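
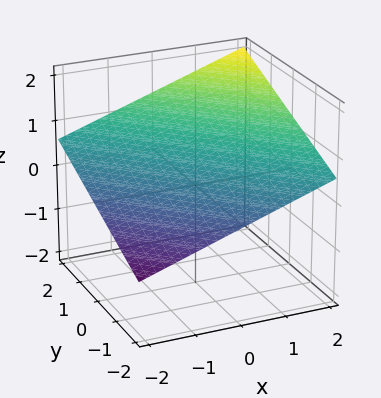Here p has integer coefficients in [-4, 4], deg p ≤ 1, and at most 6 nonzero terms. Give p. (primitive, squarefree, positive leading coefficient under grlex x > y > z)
x + y - 3*z + 2

(a) The degree is 1 — every cross-section is a straight line — this is a plane.
(b) Checking where it meets the axes: it meets the y-axis at y = -2 (among the integer gridlines); it crosses the x-axis at the gridline x = -2.
(c) These observations pin down the coefficients.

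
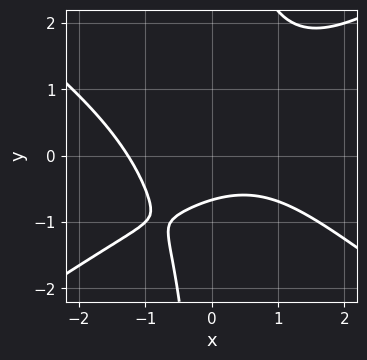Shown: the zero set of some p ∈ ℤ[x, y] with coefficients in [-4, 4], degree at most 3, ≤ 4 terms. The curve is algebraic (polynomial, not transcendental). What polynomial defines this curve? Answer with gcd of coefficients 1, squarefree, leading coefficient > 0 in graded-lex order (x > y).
x^3 - 2*x*y^2 + 3*y + 2

First, degree: the shape is more complex than any degree-2 curve, so deg p = 3.
Finally, solving for integer coefficients yields p as stated.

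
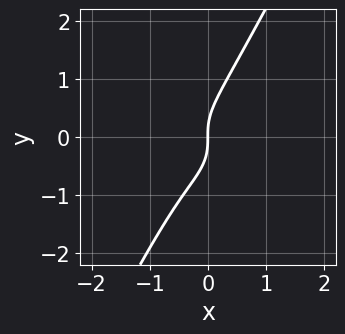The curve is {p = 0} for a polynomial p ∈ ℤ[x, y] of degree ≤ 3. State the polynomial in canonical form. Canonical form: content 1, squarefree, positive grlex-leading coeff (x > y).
1. Degree: no degree-2 curve has this shape, so deg p = 3.
2. Observable constraints: one x-axis crossing is at x = 0; it crosses the y-axis at the gridline y = 0.
3. Together with the visible shape, these determine p as stated.

3*x^3 + 3*x*y^2 - 2*y^3 + 2*x^2 + 2*x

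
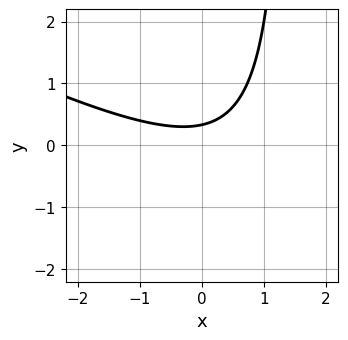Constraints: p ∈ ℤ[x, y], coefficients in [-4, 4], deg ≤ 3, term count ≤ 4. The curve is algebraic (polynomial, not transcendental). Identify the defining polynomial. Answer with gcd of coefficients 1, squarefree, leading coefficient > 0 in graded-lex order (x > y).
1. Degree: the shape is more complex than any degree-1 curve, so deg p = 2.
2. From the visible intercepts: it misses every integer gridline on the x-axis.
3. Assembling these constraints gives the stated polynomial.

x^2 + 2*x*y - 3*y + 1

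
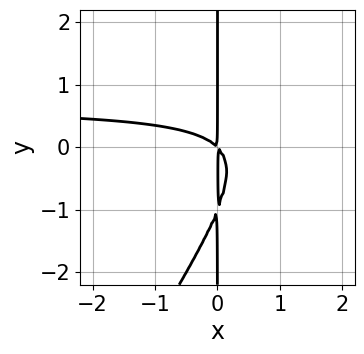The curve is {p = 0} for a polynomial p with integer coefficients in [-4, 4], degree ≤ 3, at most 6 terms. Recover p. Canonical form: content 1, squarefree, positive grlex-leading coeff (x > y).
First, the degree is 3 — the shape is more complex than any degree-2 curve.
Next, checking where it meets the axes: the visible y-axis segment lies entirely on the curve.
Finally, putting this together gives p.

3*x^2*y - 2*x*y^2 - 2*x^2 - 2*x*y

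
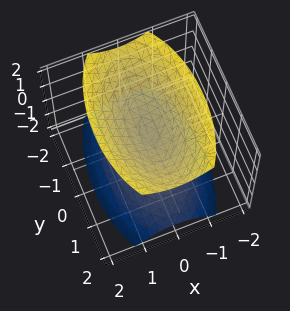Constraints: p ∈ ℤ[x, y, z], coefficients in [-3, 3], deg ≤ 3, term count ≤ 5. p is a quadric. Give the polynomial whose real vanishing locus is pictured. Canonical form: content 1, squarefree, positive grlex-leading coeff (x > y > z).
3*x^2 + y^2 - 2*z^2 + 1

First, there are 2 components. Treating them together as one polynomial.
Next, deg p = 2. Two sheets facing apart; a quadric.
Then, symmetries: it's symmetric under x → −x, forcing even powers of x; it's symmetric under y → −y, forcing even powers of y; it's symmetric under z → −z, forcing even powers of z.
Next, from the axis intercepts and sections: the surface avoids every integer y-axis point in the box; it misses every integer gridline on the x-axis.
Finally, matching integer coefficients to the picture gives p.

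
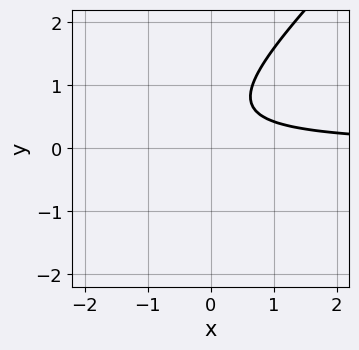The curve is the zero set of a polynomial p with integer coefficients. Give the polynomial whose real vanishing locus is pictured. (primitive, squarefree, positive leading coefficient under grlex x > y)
3*x*y - 3*y^2 + 3*y - 2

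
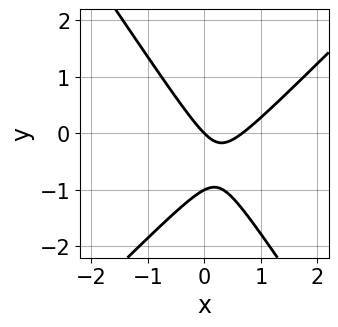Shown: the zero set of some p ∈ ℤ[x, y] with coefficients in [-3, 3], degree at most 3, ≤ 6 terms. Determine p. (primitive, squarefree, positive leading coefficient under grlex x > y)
3*x^2 - x*y - 2*y^2 - 2*x - 2*y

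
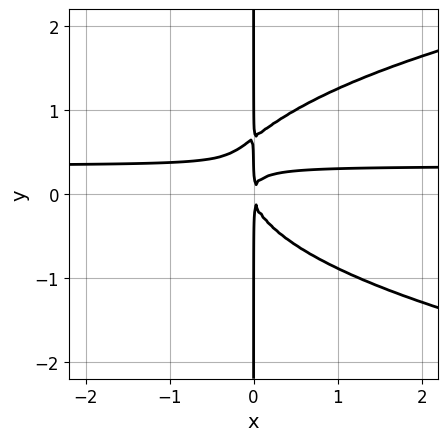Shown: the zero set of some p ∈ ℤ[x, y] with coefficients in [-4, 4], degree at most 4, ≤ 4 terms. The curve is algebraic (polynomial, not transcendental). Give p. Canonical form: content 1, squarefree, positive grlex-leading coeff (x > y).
The degree is 4 — a generic line meets the curve in up to 4 points.
From the visible intercepts: the visible y-axis segment lies entirely on the curve.
Matching integer coefficients to the picture gives p.

3*x*y^3 - 3*x^2*y - 2*x*y^2 + x^2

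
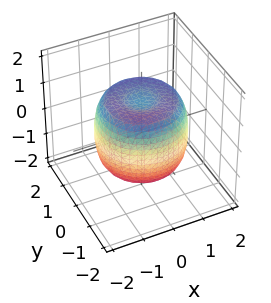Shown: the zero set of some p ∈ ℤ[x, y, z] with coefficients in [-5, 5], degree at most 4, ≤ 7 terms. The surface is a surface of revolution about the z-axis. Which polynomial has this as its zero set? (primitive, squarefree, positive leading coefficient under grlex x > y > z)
First, degree: no degree-3 surface has this shape, so deg p = 4.
Then, symmetries: rotational symmetry about the z-axis ⇒ p depends on x, y only through x² + y².
Then, against the integer gridlines: the z-axis gridline crossings are at z ∈ {-1, 1}; a circular section at z = -1 has radius between 1 and 2.
Finally, matching integer coefficients to the picture gives p.

2*x^4 + 4*x^2*y^2 + 2*y^4 - 3*x^2 - 3*y^2 + 2*z^2 - 2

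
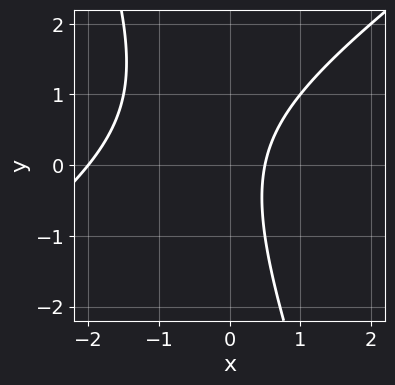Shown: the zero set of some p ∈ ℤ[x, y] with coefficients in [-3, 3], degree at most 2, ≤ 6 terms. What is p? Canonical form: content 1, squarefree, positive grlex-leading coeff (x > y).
2*x^2 - 2*x*y - y^2 + 3*x - 2

1. Degree: no degree-1 curve has this shape, so deg p = 2.
2. Checking where it meets the axes: the curve avoids every integer y-axis point in the box; it meets the x-axis at x = -2 (among the integer gridlines).
3. Putting this together gives p.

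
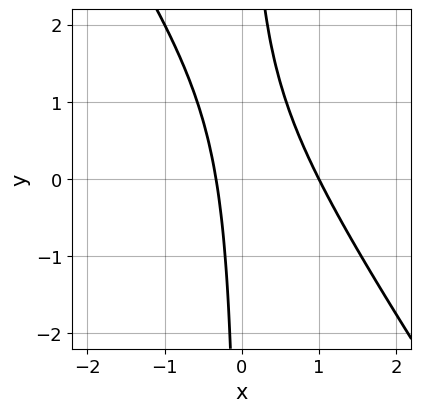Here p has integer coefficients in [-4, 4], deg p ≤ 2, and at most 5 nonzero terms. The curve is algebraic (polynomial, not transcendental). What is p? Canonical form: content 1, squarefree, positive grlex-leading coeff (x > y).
The degree is 2 — no degree-1 curve has this shape.
From the axis intercepts and sections: it crosses the x-axis at the gridline x = 1; it misses every integer gridline on the y-axis.
Assembling these constraints gives the stated polynomial.

3*x^2 + 2*x*y - 2*x - 1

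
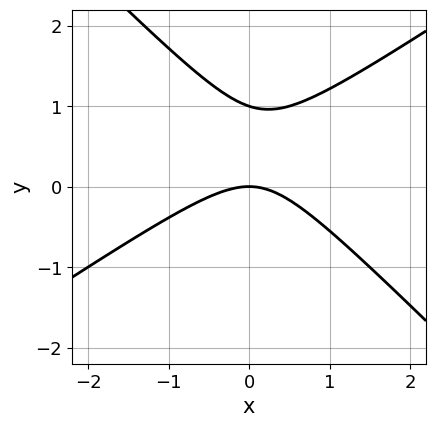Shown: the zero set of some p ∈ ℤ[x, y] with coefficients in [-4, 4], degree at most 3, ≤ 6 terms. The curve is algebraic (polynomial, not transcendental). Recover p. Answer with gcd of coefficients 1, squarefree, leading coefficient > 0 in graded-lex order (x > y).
(a) The degree is 2 — the shape is more complex than any degree-1 curve.
(b) From the axis intercepts and sections: the y-axis gridline crossings are at y ∈ {0, 1}; one x-axis crossing is at x = 0.
(c) These observations pin down the coefficients.

2*x^2 - x*y - 3*y^2 + 3*y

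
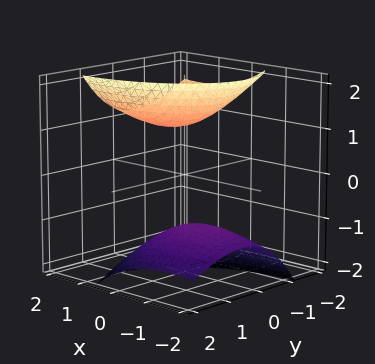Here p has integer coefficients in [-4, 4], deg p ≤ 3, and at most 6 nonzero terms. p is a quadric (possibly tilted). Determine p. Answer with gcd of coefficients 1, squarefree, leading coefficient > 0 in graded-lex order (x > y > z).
x^2 - 2*x*z + 2*y^2 + 2*y*z - z^2 + 2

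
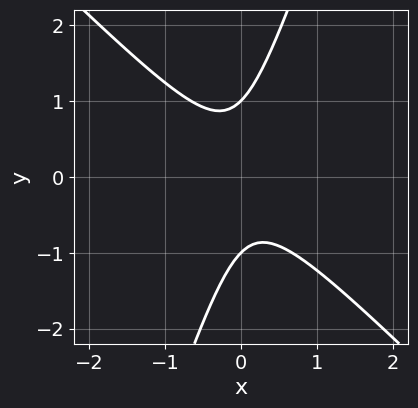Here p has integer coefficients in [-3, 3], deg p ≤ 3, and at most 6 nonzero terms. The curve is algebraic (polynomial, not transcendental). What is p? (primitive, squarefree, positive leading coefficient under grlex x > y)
3*x^2 + 2*x*y - y^2 + 1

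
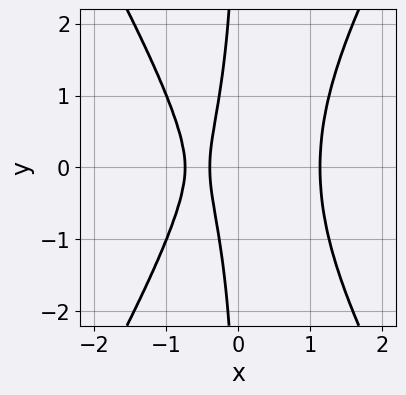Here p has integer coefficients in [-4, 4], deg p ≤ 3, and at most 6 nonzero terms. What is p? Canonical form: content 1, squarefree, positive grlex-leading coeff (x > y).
3*x^3 - x*y^2 - 3*x - 1

(a) deg p = 3. A generic line meets the curve in up to 3 points.
(b) Symmetries: the y ↦ −y reflection is a symmetry, so y appears only in even powers.
(c) Observable constraints: it misses every integer gridline on the y-axis.
(d) Fitting integer coefficients to these (and the overall shape) gives p.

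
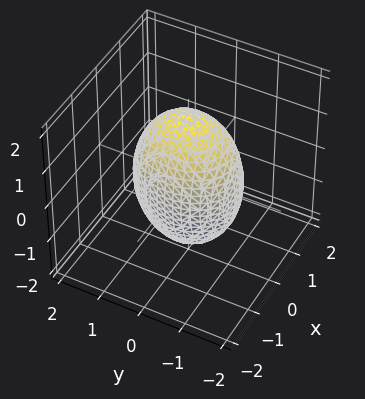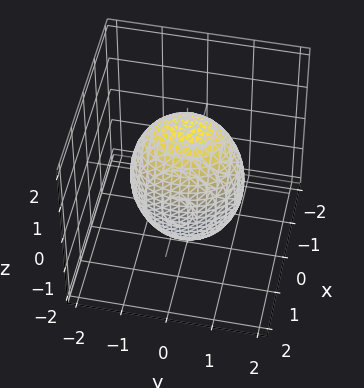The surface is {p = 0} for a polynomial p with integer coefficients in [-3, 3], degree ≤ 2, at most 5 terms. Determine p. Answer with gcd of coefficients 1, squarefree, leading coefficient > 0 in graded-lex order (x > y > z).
(a) deg p = 2. A closed, bounded, convex surface; a quadric.
(b) Symmetries: the x ↦ −x reflection is a symmetry, so x appears only in even powers; it's symmetric under y → −y, forcing even powers of y; the z ↦ −z reflection is a symmetry, so z appears only in even powers.
(c) Checking where it meets the axes: among the integer gridlines, it crosses the x-axis at x ∈ {-1, 1}.
(d) Solving for integer coefficients yields p as stated.

3*x^2 + 2*y^2 + z^2 - 3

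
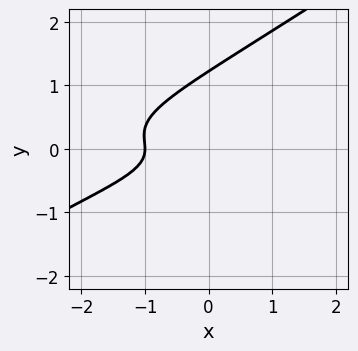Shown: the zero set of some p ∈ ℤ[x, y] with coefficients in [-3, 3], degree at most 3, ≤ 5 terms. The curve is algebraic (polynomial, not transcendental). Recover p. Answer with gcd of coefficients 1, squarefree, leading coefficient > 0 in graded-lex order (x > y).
deg p = 3. A generic line meets the curve in up to 3 points.
Reading off the gridlines: it meets the x-axis at x = -1 (among the integer gridlines).
Solving for integer coefficients yields p as stated.

2*x*y^2 - 3*y^3 + 3*y^2 + x + 1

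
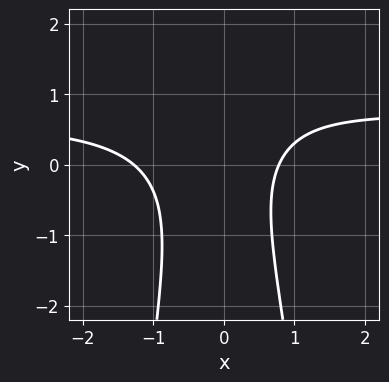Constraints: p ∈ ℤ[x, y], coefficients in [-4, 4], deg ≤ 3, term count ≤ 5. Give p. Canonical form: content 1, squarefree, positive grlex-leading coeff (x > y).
1. The degree is 3 — a generic line meets the curve in up to 3 points.
2. Against the integer gridlines: no y-intercept at any integer in the box.
3. Together with the visible shape, these determine p as stated.

3*x^2*y - 2*x^2 + y^2 - x + 2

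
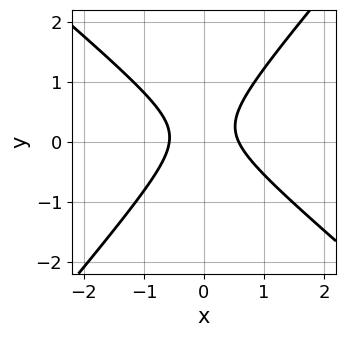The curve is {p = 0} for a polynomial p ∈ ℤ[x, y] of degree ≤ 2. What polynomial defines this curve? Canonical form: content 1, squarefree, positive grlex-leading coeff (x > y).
3*x^2 + x*y - 3*y^2 + y - 1

First, degree: no degree-1 curve has this shape, so deg p = 2.
Next, from the visible intercepts: no y-intercept at any integer in the box.
Finally, fitting integer coefficients to these (and the overall shape) gives p.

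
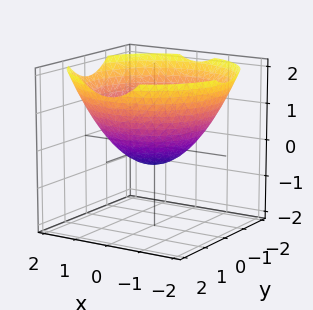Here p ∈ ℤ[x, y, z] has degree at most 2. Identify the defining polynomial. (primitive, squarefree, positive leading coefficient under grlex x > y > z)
(a) Degree: no degree-1 surface has this shape, so deg p = 2.
(b) Symmetry: the z-axis is an axis of rotation, so x and y enter only as x² + y².
(c) Checking where it meets the axes: among the integer gridlines, it crosses the y-axis at y ∈ {-1, 1}; a circular section at z = 0 has radius exactly 1.
(d) Assembling these constraints gives the stated polynomial. Check: (1, 0, 0) on the x-axis lies on the surface, and p(1, 0, 0) = 0. ✓

x^2 + y^2 - 2*z - 1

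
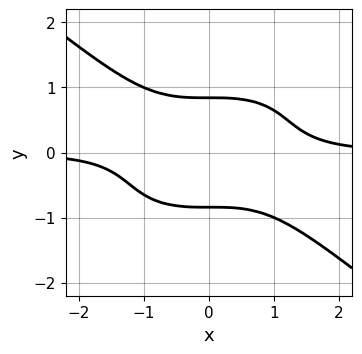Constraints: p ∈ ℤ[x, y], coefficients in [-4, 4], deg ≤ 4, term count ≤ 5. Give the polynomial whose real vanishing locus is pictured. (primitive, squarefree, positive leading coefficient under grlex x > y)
First, deg p = 4.
Then, observable constraints: no x-intercept at any integer in the box.
Finally, together with the visible shape, these determine p as stated.

x^3*y + 2*y^4 - 1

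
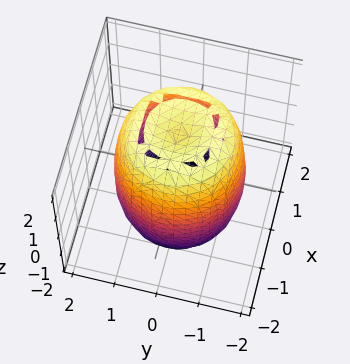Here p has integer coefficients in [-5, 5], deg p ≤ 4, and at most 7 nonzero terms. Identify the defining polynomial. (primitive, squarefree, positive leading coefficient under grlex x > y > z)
2*x^4 + 4*x^2*y^2 + 2*y^4 - 3*x^2 - 3*y^2 + z^2 - 3

First, degree: a generic line meets the surface in up to 4 points, so deg p = 4.
Next, symmetries: every cross-section ⟂ z is a circle, so x, y appear only via x² + y².
Next, reading off the gridlines: a circular section at z = -1 has radius between 1 and 2.
Finally, solving for integer coefficients yields p as stated.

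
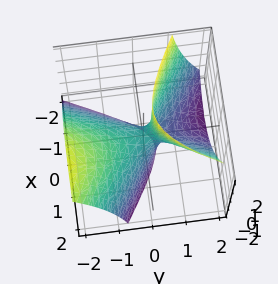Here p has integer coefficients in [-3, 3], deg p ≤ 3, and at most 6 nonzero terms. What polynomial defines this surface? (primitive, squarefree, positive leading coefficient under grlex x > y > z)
3*x^2 + 3*x*y - 2*y^2 - 3*y*z + z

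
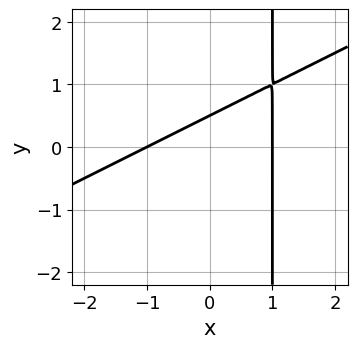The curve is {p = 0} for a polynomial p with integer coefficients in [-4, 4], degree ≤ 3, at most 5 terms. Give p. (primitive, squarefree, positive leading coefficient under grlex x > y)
deg p = 2. The shape is more complex than any degree-1 curve.
From the visible intercepts: the x-axis gridline crossings are at x ∈ {-1, 1}.
Matching integer coefficients to the picture gives p.

x^2 - 2*x*y + 2*y - 1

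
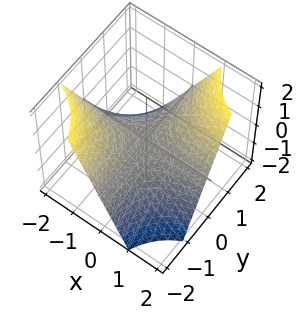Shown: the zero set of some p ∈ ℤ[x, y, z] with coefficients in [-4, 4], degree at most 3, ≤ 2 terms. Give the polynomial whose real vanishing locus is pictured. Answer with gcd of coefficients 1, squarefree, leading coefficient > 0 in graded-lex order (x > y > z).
1. deg p = 2.
2. Against the integer gridlines: the visible x-axis segment lies entirely on the surface; the visible y-axis segment lies entirely on the surface; it crosses the z-axis at the gridline z = 0.
3. Together with the visible shape, these determine p as stated.

x*y - z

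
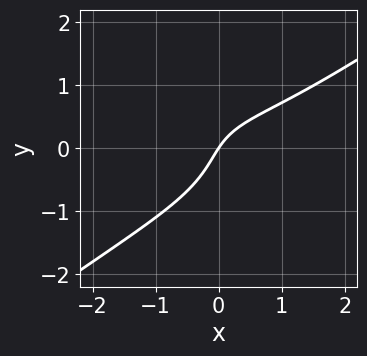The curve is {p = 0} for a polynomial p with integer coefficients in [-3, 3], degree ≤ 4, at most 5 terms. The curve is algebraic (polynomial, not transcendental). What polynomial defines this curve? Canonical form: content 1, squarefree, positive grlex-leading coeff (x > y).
x^3 - 3*y^3 - 2*x*y + 3*x - 2*y

deg p = 3.
Observable constraints: it meets the x-axis at x = 0 (among the integer gridlines); one y-axis crossing is at y = 0.
Matching integer coefficients to the picture gives p.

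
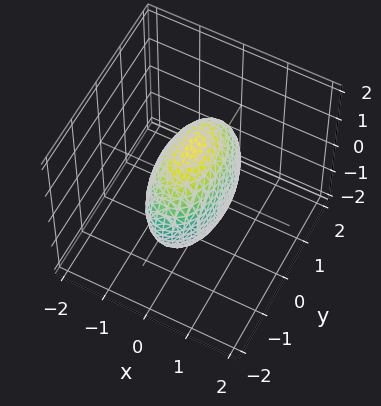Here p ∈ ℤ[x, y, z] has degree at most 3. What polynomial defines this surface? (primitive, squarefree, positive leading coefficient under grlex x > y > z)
3*x^2 + y^2 + z^2 - 2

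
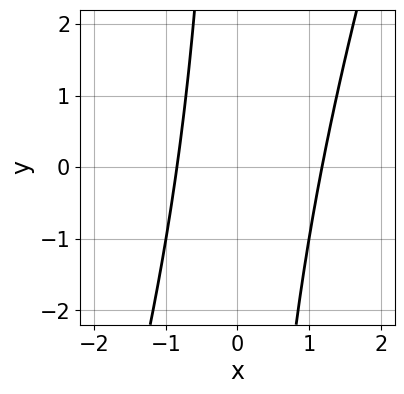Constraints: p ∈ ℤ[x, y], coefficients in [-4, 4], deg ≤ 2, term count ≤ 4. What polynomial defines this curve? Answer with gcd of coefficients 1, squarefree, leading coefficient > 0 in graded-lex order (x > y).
(a) deg p = 2. No degree-1 curve has this shape.
(b) Against the integer gridlines: the curve avoids every integer y-axis point in the box.
(c) Assembling these constraints gives the stated polynomial.

3*x^2 - x*y - x - 3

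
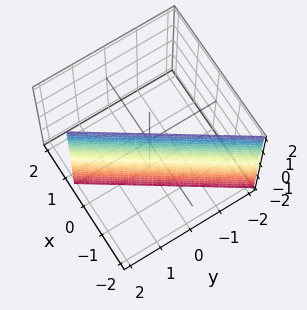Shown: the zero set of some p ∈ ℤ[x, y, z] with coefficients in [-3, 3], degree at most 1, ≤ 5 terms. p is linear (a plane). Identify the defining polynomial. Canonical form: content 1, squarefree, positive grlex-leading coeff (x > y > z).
First, deg p = 1. Every cross-section is a straight line — this is a plane.
Then, from the visible intercepts: one y-axis crossing is at y = 1; the surface avoids every integer z-axis point in the box.
Finally, matching integer coefficients to the picture gives p.

3*x - 2*y + 2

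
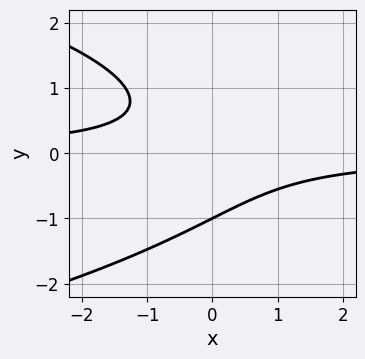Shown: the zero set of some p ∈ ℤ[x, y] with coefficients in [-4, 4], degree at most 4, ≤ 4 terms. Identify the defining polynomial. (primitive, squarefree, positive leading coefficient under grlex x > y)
2*y^3 + 3*x*y + 2

1. deg p = 3. No degree-2 curve has this shape.
2. Observable constraints: one y-axis crossing is at y = -1; no x-intercept at any integer in the box.
3. Together with the visible shape, these determine p as stated.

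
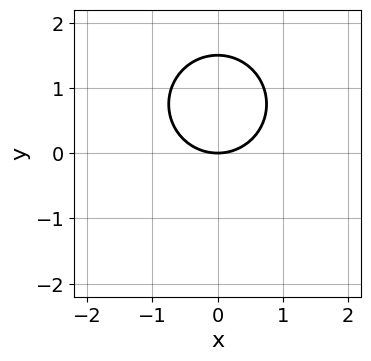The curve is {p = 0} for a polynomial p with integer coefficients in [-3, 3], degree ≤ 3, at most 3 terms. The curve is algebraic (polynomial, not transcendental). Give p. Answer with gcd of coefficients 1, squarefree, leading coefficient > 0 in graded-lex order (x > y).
1. deg p = 2.
2. Symmetries: mirror symmetry x ↦ −x ⇒ only even powers of x.
3. Against the integer gridlines: it crosses the y-axis at the gridline y = 0; it meets the x-axis at x = 0 (among the integer gridlines).
4. Assembling these constraints gives the stated polynomial.

2*x^2 + 2*y^2 - 3*y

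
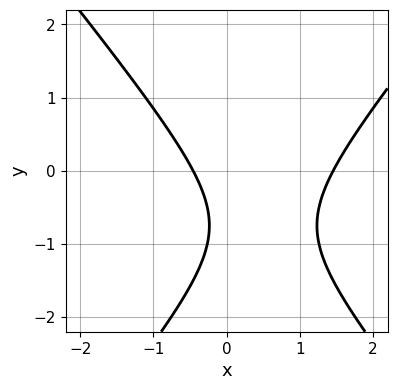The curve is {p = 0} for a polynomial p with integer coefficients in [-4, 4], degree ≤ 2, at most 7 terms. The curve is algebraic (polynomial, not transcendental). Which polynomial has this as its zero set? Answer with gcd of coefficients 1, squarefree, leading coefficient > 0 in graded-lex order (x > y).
First, degree: no degree-1 curve has this shape, so deg p = 2.
Then, from the visible intercepts: it misses every integer gridline on the y-axis.
Finally, assembling these constraints gives the stated polynomial.

3*x^2 - 2*y^2 - 3*x - 3*y - 2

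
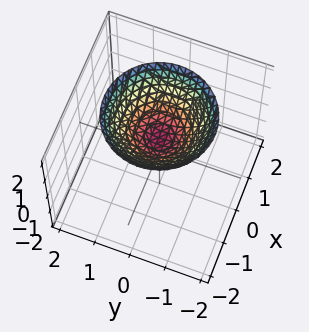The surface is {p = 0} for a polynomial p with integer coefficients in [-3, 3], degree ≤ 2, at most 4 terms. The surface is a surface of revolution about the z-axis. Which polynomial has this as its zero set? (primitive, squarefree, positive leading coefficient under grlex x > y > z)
2*x^2 + 2*y^2 - 3*z + 2

1. Degree: no degree-1 surface has this shape, so deg p = 2.
2. Symmetries: the z-axis is an axis of rotation, so x and y enter only as x² + y².
3. Checking where it meets the axes: no y-intercept at any integer in the box; a circular section at z = 2 has radius between 1 and 2.
4. Together with the visible shape, these determine p as stated.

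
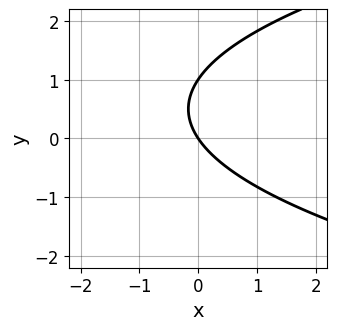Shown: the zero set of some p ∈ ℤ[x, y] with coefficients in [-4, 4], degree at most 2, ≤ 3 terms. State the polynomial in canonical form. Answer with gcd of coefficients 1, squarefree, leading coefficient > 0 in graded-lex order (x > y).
2*y^2 - 3*x - 2*y

(a) deg p = 2. No degree-1 curve has this shape.
(b) From the visible intercepts: among the integer gridlines, it crosses the y-axis at y ∈ {0, 1}; one x-axis crossing is at x = 0.
(c) Together with the visible shape, these determine p as stated.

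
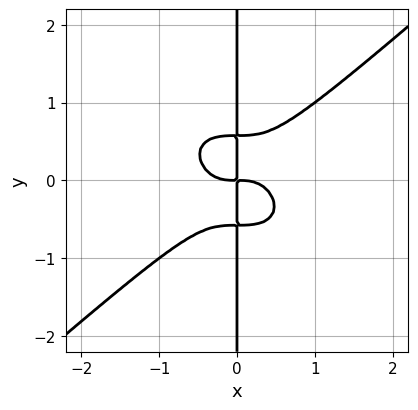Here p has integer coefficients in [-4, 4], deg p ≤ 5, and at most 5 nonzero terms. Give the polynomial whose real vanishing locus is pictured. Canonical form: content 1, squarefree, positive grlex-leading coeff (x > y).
2*x^4 - 3*x*y^3 + x*y

(a) The degree is 4 — no degree-3 curve has this shape.
(b) Reading off the gridlines: the visible y-axis segment lies entirely on the curve.
(c) Assembling these constraints gives the stated polynomial.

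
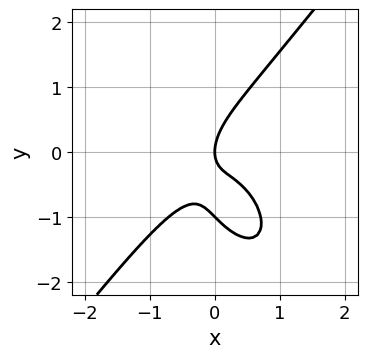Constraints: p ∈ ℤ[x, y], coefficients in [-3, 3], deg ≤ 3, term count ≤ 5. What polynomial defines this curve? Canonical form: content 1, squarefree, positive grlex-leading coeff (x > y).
Degree: no degree-2 curve has this shape, so deg p = 3.
From the visible intercepts: one x-axis crossing is at x = 0; the y-axis gridline crossings are at y ∈ {-1, 0}.
Solving for integer coefficients yields p as stated.

2*x^3 - y^3 + 2*x*y - y^2 + x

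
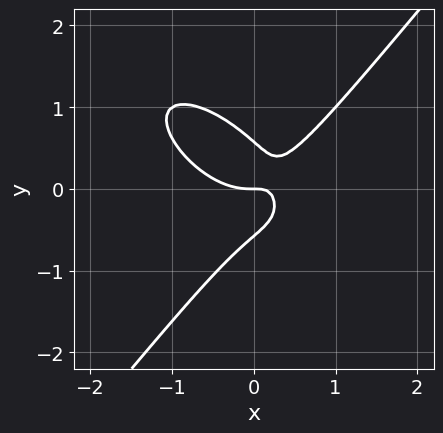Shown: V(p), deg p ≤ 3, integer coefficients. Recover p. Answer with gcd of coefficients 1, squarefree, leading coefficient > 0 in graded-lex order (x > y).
3*x^3 + 2*x^2*y - 3*y^3 - 3*x*y + y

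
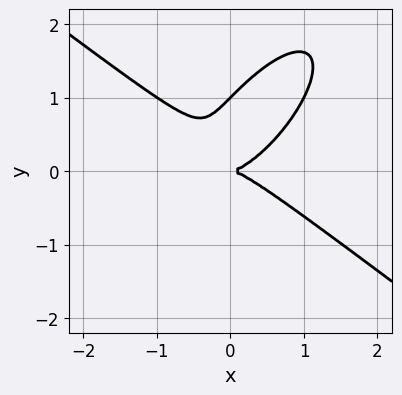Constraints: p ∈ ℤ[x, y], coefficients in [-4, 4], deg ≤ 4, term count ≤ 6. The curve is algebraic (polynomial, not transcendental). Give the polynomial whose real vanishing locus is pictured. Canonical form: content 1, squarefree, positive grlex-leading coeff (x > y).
1. deg p = 3. The shape is more complex than any degree-2 curve.
2. Observable constraints: among the integer gridlines, it crosses the y-axis at y ∈ {0, 1}; it meets the x-axis at x = 0 (among the integer gridlines).
3. These observations pin down the coefficients.

x^3 - x*y^2 + y^3 - y^2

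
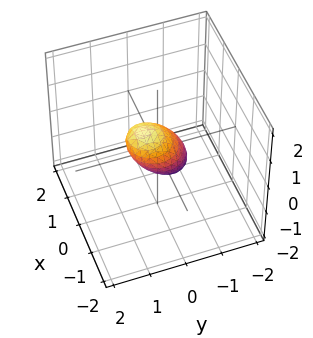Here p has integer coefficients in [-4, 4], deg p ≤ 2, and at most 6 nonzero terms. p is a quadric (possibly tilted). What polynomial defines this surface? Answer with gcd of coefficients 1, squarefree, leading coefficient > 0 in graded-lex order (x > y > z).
2*x^2 + 2*y^2 - 2*y*z + 2*z^2 - 1

(a) deg p = 2. No degree-1 surface has this shape.
(b) Matching integer coefficients to the picture gives p.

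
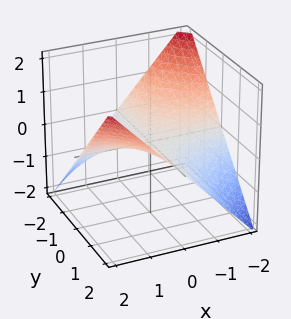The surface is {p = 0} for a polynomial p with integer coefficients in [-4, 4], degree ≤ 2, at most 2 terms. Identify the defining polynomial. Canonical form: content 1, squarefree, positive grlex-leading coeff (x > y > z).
The degree is 2 — a saddle surface; a quadric.
Against the integer gridlines: the visible y-axis segment lies entirely on the surface; every point of the x-axis in the box is on the surface.
Matching integer coefficients to the picture gives p.

x*y - 2*z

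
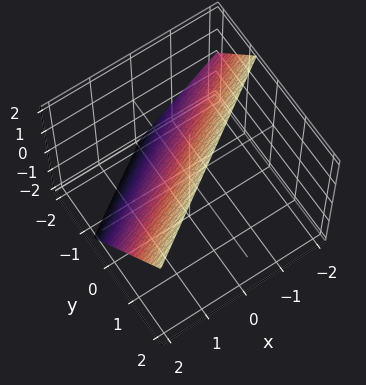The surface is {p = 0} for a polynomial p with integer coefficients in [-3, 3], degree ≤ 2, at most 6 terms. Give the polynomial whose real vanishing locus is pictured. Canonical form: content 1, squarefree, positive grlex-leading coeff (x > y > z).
2*x - 3*y + 2*z - 2

First, the degree is 1 — the surface is flat (a plane).
Then, checking where it meets the axes: it crosses the z-axis at the gridline z = 1; it crosses the x-axis at the gridline x = 1.
Finally, fitting integer coefficients to these (and the overall shape) gives p.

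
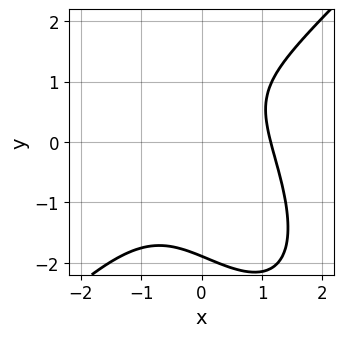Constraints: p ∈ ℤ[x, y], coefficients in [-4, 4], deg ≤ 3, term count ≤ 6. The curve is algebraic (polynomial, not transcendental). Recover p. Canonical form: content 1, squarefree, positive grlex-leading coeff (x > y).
2*x^3 - x*y^2 - y^3 + 2*y - 3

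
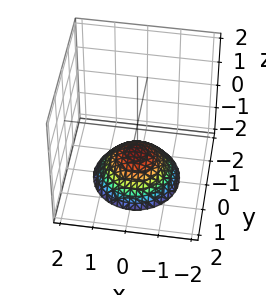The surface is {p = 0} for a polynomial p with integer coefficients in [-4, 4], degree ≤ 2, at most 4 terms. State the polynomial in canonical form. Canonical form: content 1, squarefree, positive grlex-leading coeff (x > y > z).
2*x^2 + 2*y^2 + 3*z + 3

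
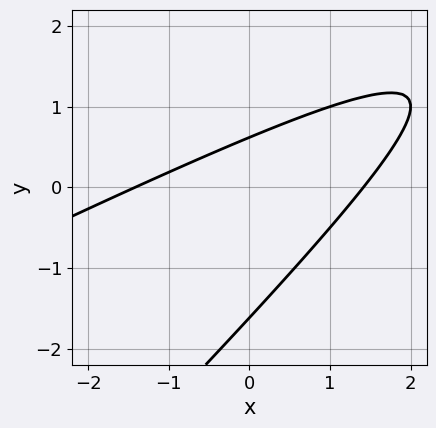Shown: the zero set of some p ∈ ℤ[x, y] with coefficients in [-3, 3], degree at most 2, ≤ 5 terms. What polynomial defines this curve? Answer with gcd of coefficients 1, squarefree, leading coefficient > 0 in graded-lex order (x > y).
x^2 - 3*x*y + 2*y^2 + 2*y - 2

1. Degree: no degree-1 curve has this shape, so deg p = 2.
2. Matching integer coefficients to the picture gives p.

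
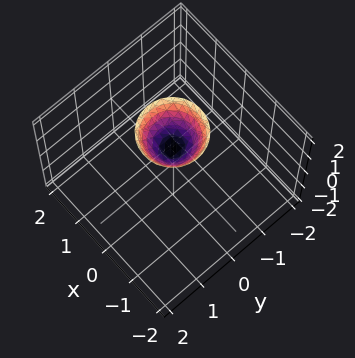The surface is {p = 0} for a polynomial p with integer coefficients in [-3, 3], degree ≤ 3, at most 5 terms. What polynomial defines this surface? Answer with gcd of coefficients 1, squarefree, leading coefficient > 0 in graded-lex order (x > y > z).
3*x^2 + 3*y^2 - 2*z + 2

1. Degree: a generic line meets the surface in up to 2 points, so deg p = 2.
2. Symmetry: every cross-section ⟂ z is a circle, so x, y appear only via x² + y².
3. From the visible intercepts: it meets the z-axis at z = 1 (among the integer gridlines); it misses every integer gridline on the x-axis.
4. These observations pin down the coefficients.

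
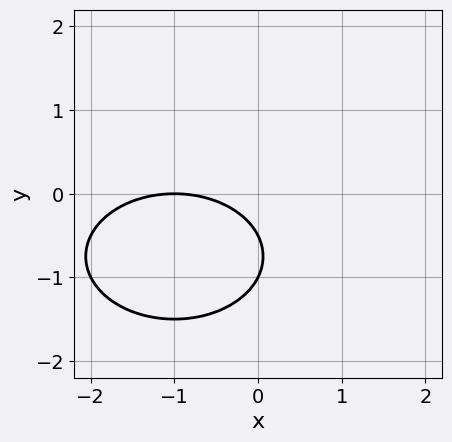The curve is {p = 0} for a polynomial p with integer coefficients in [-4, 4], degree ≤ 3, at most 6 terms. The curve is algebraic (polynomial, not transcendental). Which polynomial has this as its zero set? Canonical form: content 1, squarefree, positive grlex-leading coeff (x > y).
deg p = 2.
Observable constraints: one y-axis crossing is at y = -1; it meets the x-axis at x = -1 (among the integer gridlines).
Matching integer coefficients to the picture gives p.

x^2 + 2*y^2 + 2*x + 3*y + 1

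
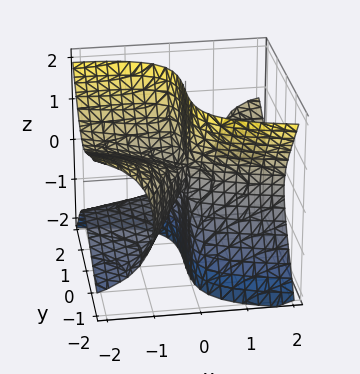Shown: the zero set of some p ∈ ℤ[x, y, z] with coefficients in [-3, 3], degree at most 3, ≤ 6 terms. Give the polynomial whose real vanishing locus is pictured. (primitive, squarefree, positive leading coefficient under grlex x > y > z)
2*x*y^2 - 3*x*z^2 - y^3 - x^2

(a) There are 2 components.
(b) Degree: no degree-2 surface has this shape, so deg p = 3.
(c) Reading off the gridlines: the visible z-axis segment lies entirely on the surface; it crosses the y-axis at the gridline y = 0; it meets the x-axis at x = 0 (among the integer gridlines).
(d) The integer polynomial consistent with all of this is the stated p.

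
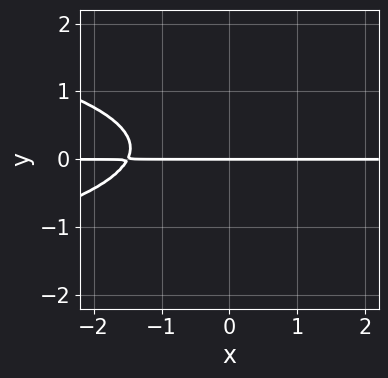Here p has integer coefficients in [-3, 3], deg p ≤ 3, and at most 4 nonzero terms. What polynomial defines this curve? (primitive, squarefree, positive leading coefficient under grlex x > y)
1. Degree: no degree-2 curve has this shape, so deg p = 3.
2. Against the integer gridlines: one y-axis crossing is at y = 0; the visible x-axis segment lies entirely on the curve.
3. Assembling these constraints gives the stated polynomial.

3*y^3 + 2*x*y - y^2 + 3*y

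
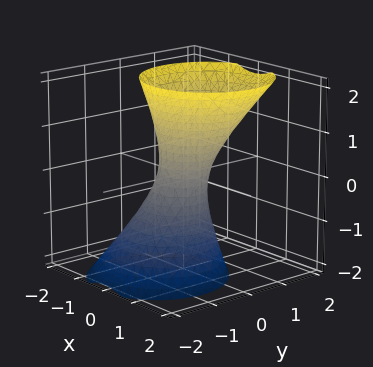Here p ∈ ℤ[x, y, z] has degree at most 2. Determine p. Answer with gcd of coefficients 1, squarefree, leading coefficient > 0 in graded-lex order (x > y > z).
3*x^2 + 3*y^2 - 2*y*z - z^2 - 1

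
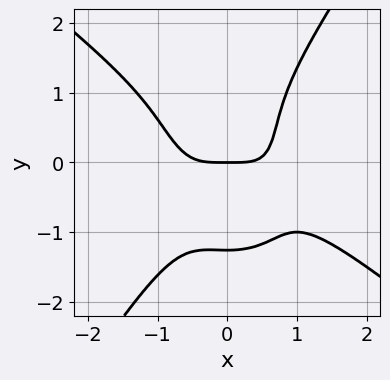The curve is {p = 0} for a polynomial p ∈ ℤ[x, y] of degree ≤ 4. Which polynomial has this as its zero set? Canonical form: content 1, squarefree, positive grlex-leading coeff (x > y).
2*x^4 + 2*x^3*y - y^4 + x^2*y - 2*y

deg p = 4. A generic line meets the curve in up to 4 points.
Reading off the gridlines: it crosses the y-axis at the gridline y = 0; it meets the x-axis at x = 0 (among the integer gridlines).
Fitting integer coefficients to these (and the overall shape) gives p.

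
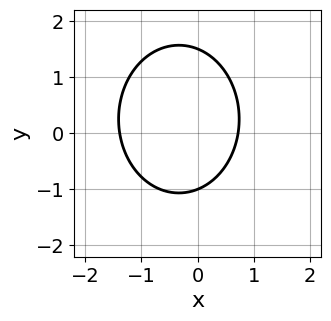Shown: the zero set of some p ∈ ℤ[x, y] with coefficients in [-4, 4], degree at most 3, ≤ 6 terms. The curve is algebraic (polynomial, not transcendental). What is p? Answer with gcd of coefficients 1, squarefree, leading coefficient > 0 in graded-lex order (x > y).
3*x^2 + 2*y^2 + 2*x - y - 3

(a) Degree: the shape is more complex than any degree-1 curve, so deg p = 2.
(b) From the axis intercepts and sections: it crosses the y-axis at the gridline y = -1.
(c) Matching integer coefficients to the picture gives p.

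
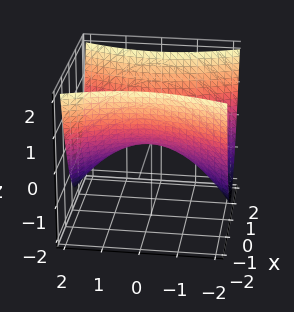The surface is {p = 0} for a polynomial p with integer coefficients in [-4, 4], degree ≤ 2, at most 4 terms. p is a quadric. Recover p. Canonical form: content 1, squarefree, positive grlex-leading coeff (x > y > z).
The degree is 2 — a saddle surface; a quadric.
Symmetries: it's symmetric under y → −y, forcing even powers of y; the x ↦ −x reflection is a symmetry, so x appears only in even powers.
From the axis intercepts and sections: it meets the x-axis at x = 0 (among the integer gridlines); one z-axis crossing is at z = 0; it meets the y-axis at y = 0 (among the integer gridlines).
The integer polynomial consistent with all of this is the stated p.

3*x^2 - y^2 - 3*z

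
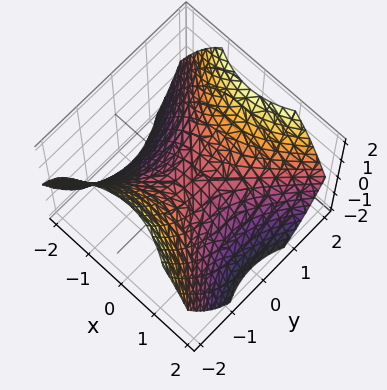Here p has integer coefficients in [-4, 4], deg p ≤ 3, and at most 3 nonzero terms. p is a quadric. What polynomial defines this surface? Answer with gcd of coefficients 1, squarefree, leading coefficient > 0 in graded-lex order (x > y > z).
2*x^2 - 2*y^2 + 3*z

First, deg p = 2. A hyperbolic paraboloid; a quadric.
Next, symmetries: the x ↦ −x reflection is a symmetry, so x appears only in even powers; the y ↦ −y reflection is a symmetry, so y appears only in even powers.
Then, observable constraints: one y-axis crossing is at y = 0; it meets the z-axis at z = 0 (among the integer gridlines).
Finally, putting this together gives p.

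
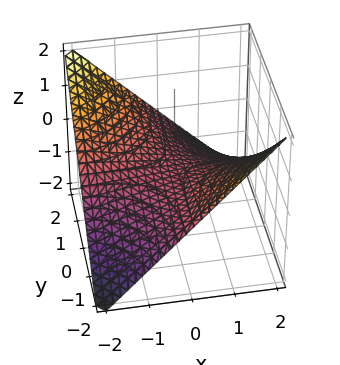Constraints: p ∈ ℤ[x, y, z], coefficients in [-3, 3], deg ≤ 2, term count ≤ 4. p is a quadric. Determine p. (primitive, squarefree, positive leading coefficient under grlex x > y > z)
(a) deg p = 2.
(b) From the axis intercepts and sections: one z-axis crossing is at z = 0; every point of the x-axis in the box is on the surface; the visible y-axis segment lies entirely on the surface.
(c) The integer polynomial consistent with all of this is the stated p.

x*y + 2*z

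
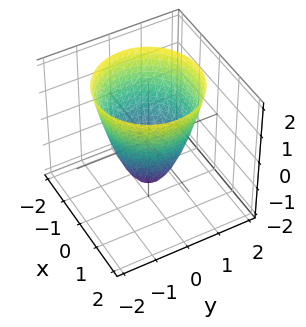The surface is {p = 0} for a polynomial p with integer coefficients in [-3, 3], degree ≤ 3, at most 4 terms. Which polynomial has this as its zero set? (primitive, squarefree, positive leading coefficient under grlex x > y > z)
3*x^2 + 3*y^2 - 2*z - 3

(a) deg p = 2.
(b) By symmetry, every cross-section ⟂ z is a circle, so x, y appear only via x² + y².
(c) Reading off the gridlines: a circular section at z = -1 has radius between 0 and 1; the y-axis gridline crossings are at y ∈ {-1, 1}; among the integer gridlines, it crosses the x-axis at x ∈ {-1, 1}.
(d) The integer polynomial consistent with all of this is the stated p.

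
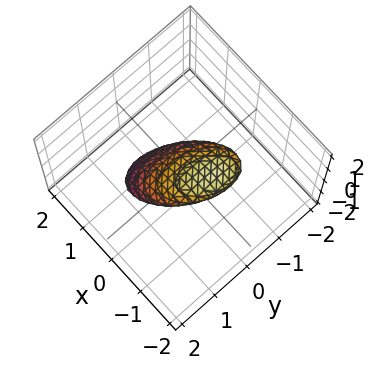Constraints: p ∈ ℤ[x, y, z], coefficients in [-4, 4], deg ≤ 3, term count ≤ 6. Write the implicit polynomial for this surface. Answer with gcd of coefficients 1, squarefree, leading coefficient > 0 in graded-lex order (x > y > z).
2*x^2 - x*y + 3*x*z + y^2 + 3*z^2 - 1

(a) Degree: no degree-1 surface has this shape, so deg p = 2.
(b) Observable constraints: the y-axis gridline crossings are at y ∈ {-1, 1}.
(c) Fitting integer coefficients to these (and the overall shape) gives p.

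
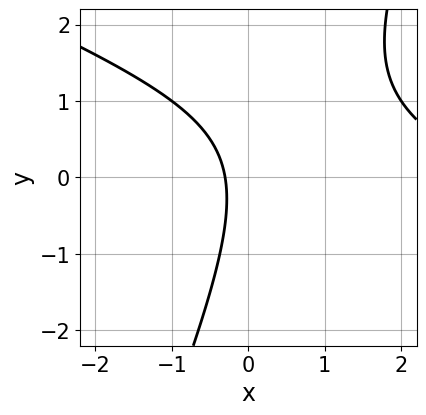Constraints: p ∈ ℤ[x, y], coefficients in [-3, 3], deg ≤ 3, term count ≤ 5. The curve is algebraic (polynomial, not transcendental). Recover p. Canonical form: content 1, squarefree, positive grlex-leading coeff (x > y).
x^2 + 2*x*y - y^2 - 3*x - 1

The degree is 2 — the shape is more complex than any degree-1 curve.
Against the integer gridlines: the curve avoids every integer y-axis point in the box.
Solving for integer coefficients yields p as stated.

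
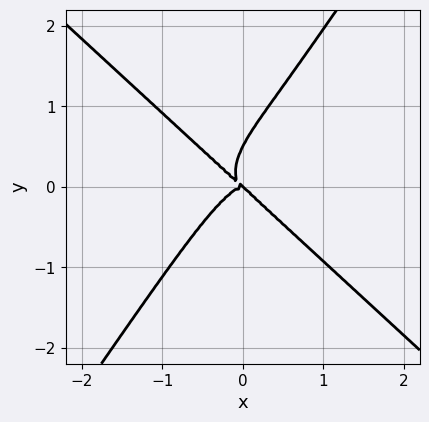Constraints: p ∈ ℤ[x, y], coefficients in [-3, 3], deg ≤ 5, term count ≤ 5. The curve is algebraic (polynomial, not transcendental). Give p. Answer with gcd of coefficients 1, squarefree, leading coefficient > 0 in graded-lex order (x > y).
3*x^4 + 2*x*y^3 - 2*y^4 + x*y^2 + y^3

(a) Degree: no degree-3 curve has this shape, so deg p = 4.
(b) Against the integer gridlines: it meets the y-axis at y = 0 (among the integer gridlines); one x-axis crossing is at x = 0.
(c) Together with the visible shape, these determine p as stated.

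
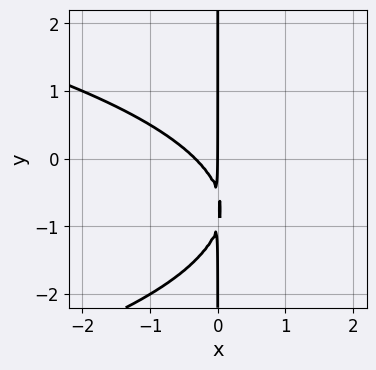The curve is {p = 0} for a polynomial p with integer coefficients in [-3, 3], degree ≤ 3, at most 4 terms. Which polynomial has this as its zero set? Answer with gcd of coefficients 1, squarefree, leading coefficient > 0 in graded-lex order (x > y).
2*x*y^2 + 3*x^2 + 3*x*y + x

deg p = 3. The shape is more complex than any degree-2 curve.
Checking where it meets the axes: the visible y-axis segment lies entirely on the curve; one x-axis crossing is at x = 0.
Putting this together gives p.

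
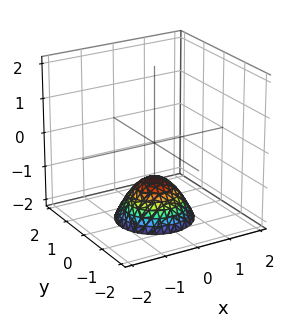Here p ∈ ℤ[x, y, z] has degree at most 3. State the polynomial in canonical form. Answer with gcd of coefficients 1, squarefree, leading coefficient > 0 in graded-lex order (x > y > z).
The degree is 2 — the shape is more complex than any degree-1 surface.
By symmetry, the surface is invariant under rotation about z: p = q(x² + y², z).
Checking where it meets the axes: it meets the z-axis at z = -1 (among the integer gridlines); a circular section at z = -2 has radius exactly 1.
Together with the visible shape, these determine p as stated.

x^2 + y^2 + z + 1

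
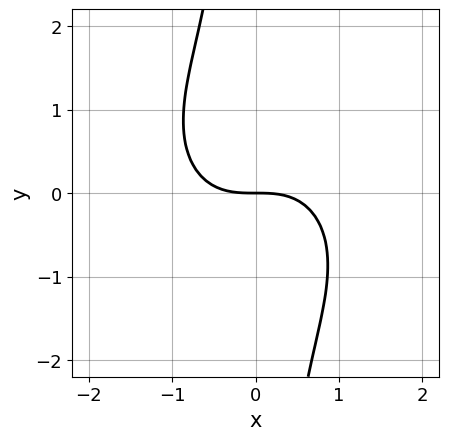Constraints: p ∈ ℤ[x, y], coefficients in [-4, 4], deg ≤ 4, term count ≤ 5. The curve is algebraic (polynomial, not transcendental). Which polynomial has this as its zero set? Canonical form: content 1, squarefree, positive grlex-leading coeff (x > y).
2*x^3 + 2*x*y^2 + 3*y

1. deg p = 3. No degree-2 curve has this shape.
2. From the axis intercepts and sections: one x-axis crossing is at x = 0; one y-axis crossing is at y = 0.
3. These observations pin down the coefficients.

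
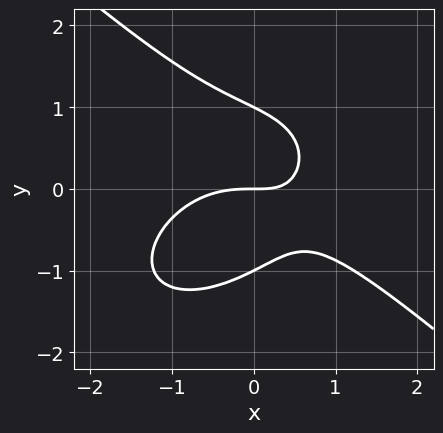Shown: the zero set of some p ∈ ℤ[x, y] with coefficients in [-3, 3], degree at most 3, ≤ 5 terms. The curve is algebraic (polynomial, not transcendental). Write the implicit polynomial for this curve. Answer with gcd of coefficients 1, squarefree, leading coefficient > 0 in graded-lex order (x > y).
First, deg p = 3.
Then, checking where it meets the axes: among the integer gridlines, it crosses the y-axis at y ∈ {-1, 0, 1}; it crosses the x-axis at the gridline x = 0.
Finally, assembling these constraints gives the stated polynomial.

2*x^3 + 3*y^3 + 3*x*y - 3*y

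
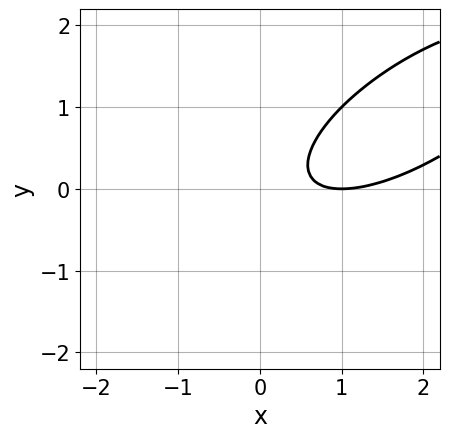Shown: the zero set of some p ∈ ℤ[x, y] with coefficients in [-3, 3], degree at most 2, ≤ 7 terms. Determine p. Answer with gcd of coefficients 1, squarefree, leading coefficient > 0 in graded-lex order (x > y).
(a) Degree: no degree-1 curve has this shape, so deg p = 2.
(b) From the visible intercepts: it crosses the x-axis at the gridline x = 1; the curve avoids every integer y-axis point in the box.
(c) Together with the visible shape, these determine p as stated.

x^2 - 2*x*y + 2*y^2 - 2*x + 1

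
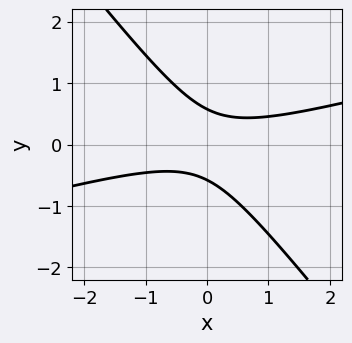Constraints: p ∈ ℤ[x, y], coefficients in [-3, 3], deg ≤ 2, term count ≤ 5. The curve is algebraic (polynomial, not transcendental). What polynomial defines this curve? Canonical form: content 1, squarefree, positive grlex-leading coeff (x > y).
x^2 - 3*x*y - 3*y^2 + 1

First, the degree is 2 — a generic line meets the curve in up to 2 points.
Then, observable constraints: no x-intercept at any integer in the box.
Finally, these observations pin down the coefficients.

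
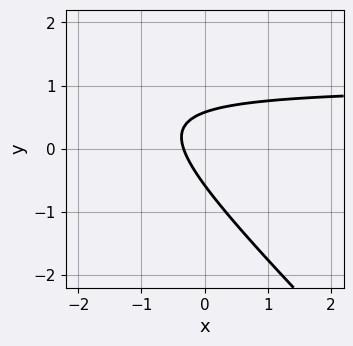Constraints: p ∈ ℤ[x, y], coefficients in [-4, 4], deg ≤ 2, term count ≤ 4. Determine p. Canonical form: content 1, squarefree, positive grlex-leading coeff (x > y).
(a) Degree: no degree-1 curve has this shape, so deg p = 2.
(b) Matching integer coefficients to the picture gives p.

3*x*y + 3*y^2 - 3*x - 1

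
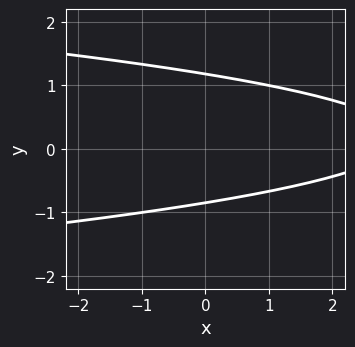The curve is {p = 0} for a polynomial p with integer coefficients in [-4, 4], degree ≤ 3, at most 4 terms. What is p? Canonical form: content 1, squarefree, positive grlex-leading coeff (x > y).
3*y^2 + x - y - 3

(a) Degree: no degree-1 curve has this shape, so deg p = 2.
(b) From the axis intercepts and sections: no x-intercept at any integer in the box.
(c) Putting this together gives p.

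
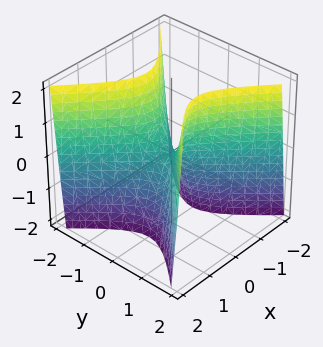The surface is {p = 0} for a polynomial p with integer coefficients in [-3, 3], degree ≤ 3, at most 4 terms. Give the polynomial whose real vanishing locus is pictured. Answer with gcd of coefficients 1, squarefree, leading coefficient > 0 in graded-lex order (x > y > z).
3*x^2 - 3*y^2 + z

First, deg p = 2. A saddle surface; a quadric.
Then, symmetries: the y ↦ −y reflection is a symmetry, so y appears only in even powers; the x ↦ −x reflection is a symmetry, so x appears only in even powers.
Next, from the axis intercepts and sections: one x-axis crossing is at x = 0; it meets the z-axis at z = 0 (among the integer gridlines).
Finally, assembling these constraints gives the stated polynomial.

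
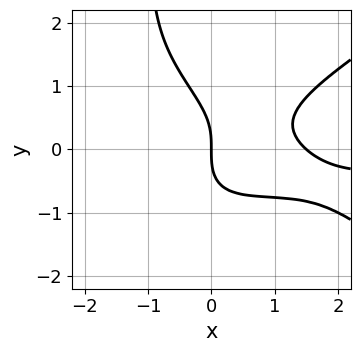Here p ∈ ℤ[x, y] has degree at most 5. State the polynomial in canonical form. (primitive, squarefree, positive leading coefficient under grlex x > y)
Degree: no degree-3 curve has this shape, so deg p = 4.
Against the integer gridlines: it meets the y-axis at y = 0 (among the integer gridlines); one x-axis crossing is at x = 0.
The integer polynomial consistent with all of this is the stated p.

x^3*y - 2*x*y^3 - 2*y^3 + 2*x^2 - 3*x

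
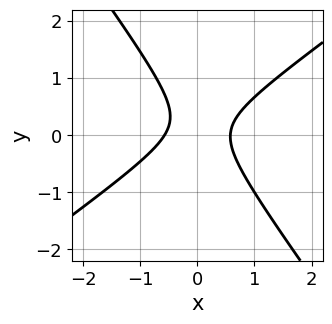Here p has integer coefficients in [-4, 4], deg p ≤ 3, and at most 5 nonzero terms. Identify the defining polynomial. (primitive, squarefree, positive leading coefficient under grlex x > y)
3*x^2 - 2*x*y - 3*y^2 + y - 1

1. The degree is 2 — a generic line meets the curve in up to 2 points.
2. Checking where it meets the axes: it misses every integer gridline on the y-axis.
3. These observations pin down the coefficients.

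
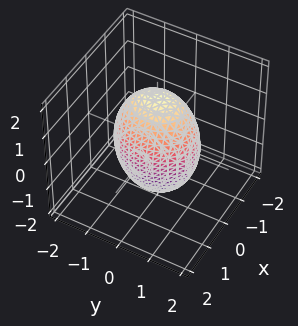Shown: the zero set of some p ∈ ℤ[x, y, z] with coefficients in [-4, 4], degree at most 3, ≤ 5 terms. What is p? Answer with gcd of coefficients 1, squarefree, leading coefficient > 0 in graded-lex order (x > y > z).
First, deg p = 2. Bounded and convex; a quadric.
Then, symmetries: the y ↦ −y reflection is a symmetry, so y appears only in even powers; mirror symmetry z ↦ −z ⇒ only even powers of z; mirror symmetry x ↦ −x ⇒ only even powers of x.
Then, checking where it meets the axes: the x-axis gridline crossings are at x ∈ {-1, 1}.
Finally, putting this together gives p.

3*x^2 + 2*y^2 + z^2 - 3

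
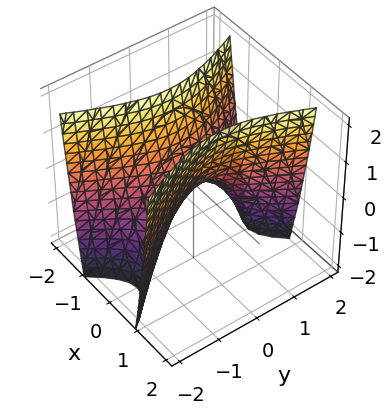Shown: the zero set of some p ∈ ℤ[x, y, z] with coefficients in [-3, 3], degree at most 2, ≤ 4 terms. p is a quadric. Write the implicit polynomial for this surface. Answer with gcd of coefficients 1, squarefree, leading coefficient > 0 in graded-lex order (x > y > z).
3*x^2 - y^2 - z

Degree: a saddle surface; a quadric, so deg p = 2.
Symmetries: mirror symmetry x ↦ −x ⇒ only even powers of x; the y ↦ −y reflection is a symmetry, so y appears only in even powers.
Reading off the gridlines: it meets the x-axis at x = 0 (among the integer gridlines); one z-axis crossing is at z = 0.
Together with the visible shape, these determine p as stated.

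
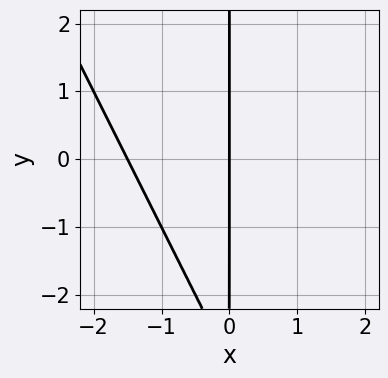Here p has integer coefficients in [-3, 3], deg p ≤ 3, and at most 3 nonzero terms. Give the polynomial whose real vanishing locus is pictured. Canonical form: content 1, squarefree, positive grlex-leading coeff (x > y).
2*x^2 + x*y + 3*x

(a) The degree is 2 — a generic line meets the curve in up to 2 points.
(b) Observable constraints: every point of the y-axis in the box is on the curve; it meets the x-axis at x = 0 (among the integer gridlines).
(c) These observations pin down the coefficients.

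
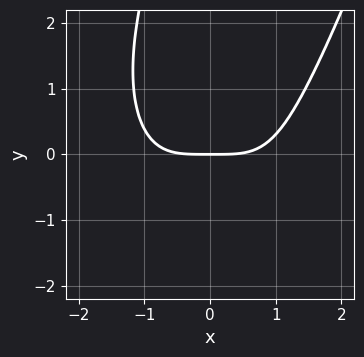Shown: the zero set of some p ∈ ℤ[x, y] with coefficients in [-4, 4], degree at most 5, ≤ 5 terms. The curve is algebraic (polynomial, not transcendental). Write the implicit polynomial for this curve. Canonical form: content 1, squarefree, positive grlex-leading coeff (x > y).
The degree is 4 — the shape is more complex than any degree-3 curve.
Checking where it meets the axes: it crosses the y-axis at the gridline y = 0; one x-axis crossing is at x = 0.
Putting this together gives p.

x^4 - x*y^2 - 3*y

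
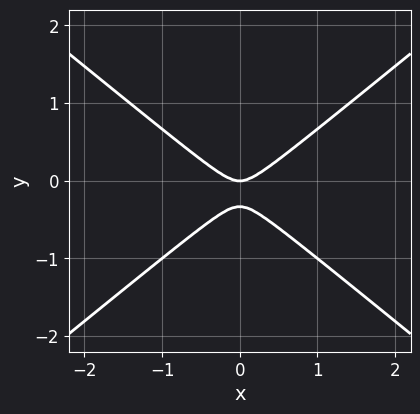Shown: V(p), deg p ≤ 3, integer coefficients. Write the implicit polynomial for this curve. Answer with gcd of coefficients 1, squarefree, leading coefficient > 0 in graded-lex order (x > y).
deg p = 2. The shape is more complex than any degree-1 curve.
Symmetries: it's symmetric under x → −x, forcing even powers of x.
Checking where it meets the axes: it crosses the x-axis at the gridline x = 0; one y-axis crossing is at y = 0.
Together with the visible shape, these determine p as stated.

2*x^2 - 3*y^2 - y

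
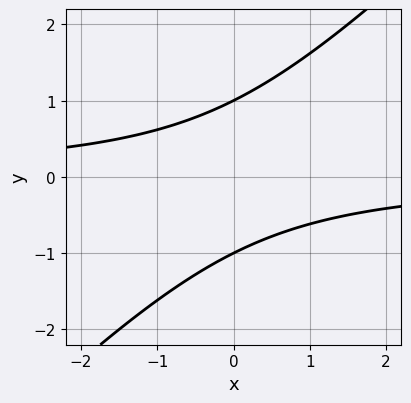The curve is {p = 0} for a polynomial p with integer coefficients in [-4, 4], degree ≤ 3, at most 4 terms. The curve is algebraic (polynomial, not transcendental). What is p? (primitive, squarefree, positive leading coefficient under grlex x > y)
(a) Degree: no degree-1 curve has this shape, so deg p = 2.
(b) Observable constraints: among the integer gridlines, it crosses the y-axis at y ∈ {-1, 1}; no x-intercept at any integer in the box.
(c) Assembling these constraints gives the stated polynomial.

x*y - y^2 + 1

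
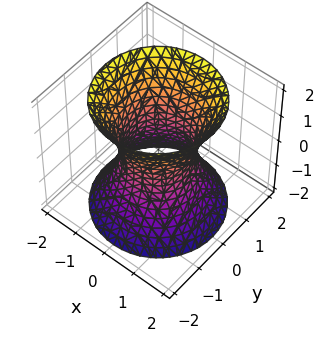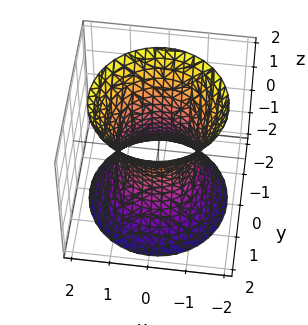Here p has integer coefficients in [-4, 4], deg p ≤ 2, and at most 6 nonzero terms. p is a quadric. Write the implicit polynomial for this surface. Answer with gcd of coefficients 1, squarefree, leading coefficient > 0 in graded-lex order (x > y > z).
2*x^2 + 2*y^2 - z^2 - 2

First, deg p = 2.
Next, by symmetry, the z-axis is an axis of rotation, so x and y enter only as x² + y²; the z ↦ −z reflection is a symmetry, so z appears only in even powers.
Next, against the integer gridlines: among the integer gridlines, it crosses the y-axis at y ∈ {-1, 1}; the x-axis gridline crossings are at x ∈ {-1, 1}; no z-intercept at any integer in the box.
Finally, these observations pin down the coefficients.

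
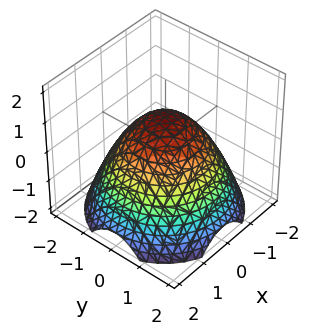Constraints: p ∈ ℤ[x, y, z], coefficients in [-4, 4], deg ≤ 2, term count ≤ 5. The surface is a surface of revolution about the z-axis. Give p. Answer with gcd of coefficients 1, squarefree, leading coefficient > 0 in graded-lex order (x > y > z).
deg p = 2. No degree-1 surface has this shape.
By symmetry, the surface is invariant under rotation about z: p = q(x² + y², z).
Reading off the gridlines: a circular section at z = -1 has radius between 1 and 2; it meets the z-axis at z = 1 (among the integer gridlines).
The integer polynomial consistent with all of this is the stated p.

2*x^2 + 2*y^2 + 3*z - 3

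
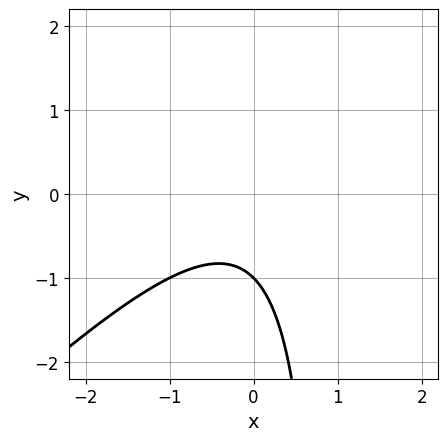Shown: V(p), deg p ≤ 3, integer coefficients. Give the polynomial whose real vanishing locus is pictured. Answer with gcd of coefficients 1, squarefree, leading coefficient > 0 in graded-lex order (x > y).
1. The degree is 2 — no degree-1 curve has this shape.
2. From the visible intercepts: the curve avoids every integer x-axis point in the box; one y-axis crossing is at y = -1.
3. Matching integer coefficients to the picture gives p.

x^2 - x*y + y + 1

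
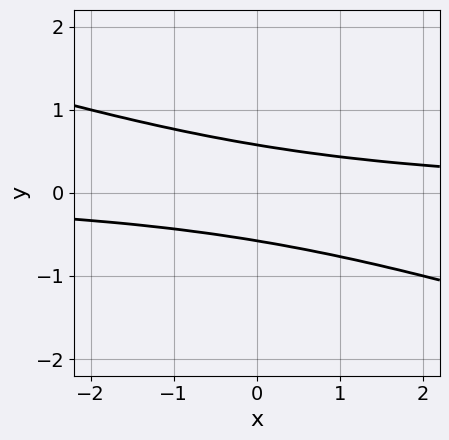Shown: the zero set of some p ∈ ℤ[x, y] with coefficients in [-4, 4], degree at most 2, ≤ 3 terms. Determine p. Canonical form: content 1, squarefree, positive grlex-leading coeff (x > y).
1. deg p = 2. No degree-1 curve has this shape.
2. Reading off the gridlines: no x-intercept at any integer in the box.
3. Assembling these constraints gives the stated polynomial.

x*y + 3*y^2 - 1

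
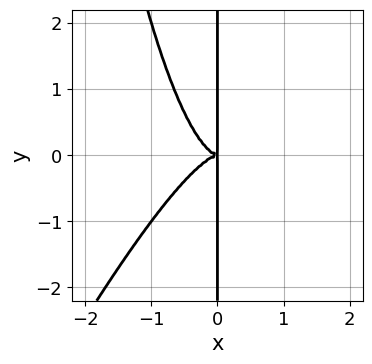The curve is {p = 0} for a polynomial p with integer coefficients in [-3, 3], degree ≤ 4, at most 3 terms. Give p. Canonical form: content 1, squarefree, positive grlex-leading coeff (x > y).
2*x^4 - x^3*y + x*y^2

(a) The degree is 4 — no degree-3 curve has this shape.
(b) Observable constraints: the visible y-axis segment lies entirely on the curve.
(c) Matching integer coefficients to the picture gives p.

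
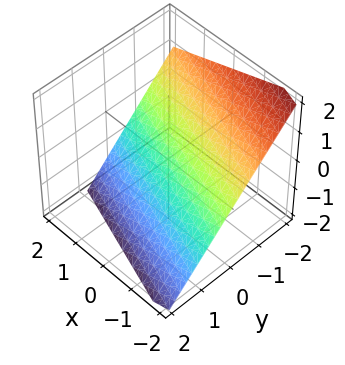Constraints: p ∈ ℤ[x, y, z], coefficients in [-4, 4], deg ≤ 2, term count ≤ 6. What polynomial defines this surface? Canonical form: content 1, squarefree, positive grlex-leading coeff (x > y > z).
First, degree: the surface is flat (a plane), so deg p = 1.
Next, from the visible intercepts: it meets the x-axis at x = -2 (among the integer gridlines).
Finally, fitting integer coefficients to these (and the overall shape) gives p.

x + 3*y + 3*z + 2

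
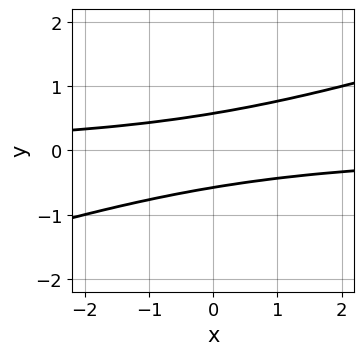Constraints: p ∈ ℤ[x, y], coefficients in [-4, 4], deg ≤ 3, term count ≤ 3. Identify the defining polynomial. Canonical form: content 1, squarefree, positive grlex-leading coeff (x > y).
x*y - 3*y^2 + 1

Degree: no degree-1 curve has this shape, so deg p = 2.
Observable constraints: the curve avoids every integer x-axis point in the box.
Assembling these constraints gives the stated polynomial.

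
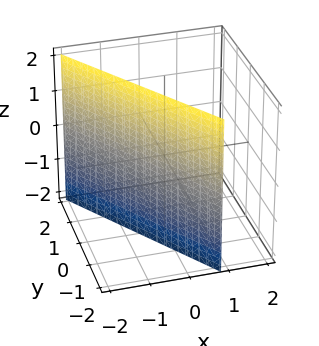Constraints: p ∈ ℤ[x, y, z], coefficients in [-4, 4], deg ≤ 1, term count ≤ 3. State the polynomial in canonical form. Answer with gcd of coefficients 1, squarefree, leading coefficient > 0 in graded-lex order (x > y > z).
3*x + 2*y + 2

First, deg p = 1.
Then, from the visible intercepts: it misses every integer gridline on the z-axis; one y-axis crossing is at y = -1.
Finally, together with the visible shape, these determine p as stated.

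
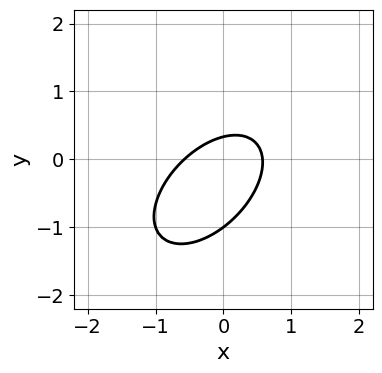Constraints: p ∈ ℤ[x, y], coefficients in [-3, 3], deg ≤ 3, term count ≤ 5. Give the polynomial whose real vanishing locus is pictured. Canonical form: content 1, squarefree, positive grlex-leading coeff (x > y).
1. The degree is 2 — no degree-1 curve has this shape.
2. Observable constraints: one y-axis crossing is at y = -1.
3. The integer polynomial consistent with all of this is the stated p.

3*x^2 - 3*x*y + 3*y^2 + 2*y - 1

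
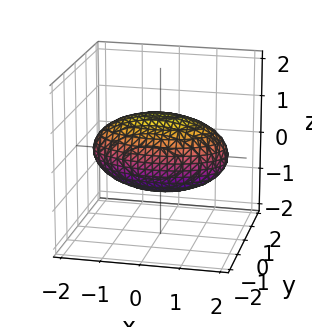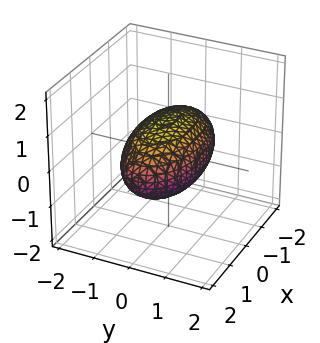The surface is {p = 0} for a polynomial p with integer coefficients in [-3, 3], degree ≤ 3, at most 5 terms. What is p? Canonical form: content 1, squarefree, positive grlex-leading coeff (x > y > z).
First, degree: a closed, bounded, convex surface; a quadric, so deg p = 2.
Then, symmetries: mirror symmetry z ↦ −z ⇒ only even powers of z; mirror symmetry y ↦ −y ⇒ only even powers of y; mirror symmetry x ↦ −x ⇒ only even powers of x.
Then, from the visible intercepts: among the integer gridlines, it crosses the y-axis at y ∈ {-1, 1}; among the integer gridlines, it crosses the z-axis at z ∈ {-1, 1}.
Finally, the integer polynomial consistent with all of this is the stated p.

x^2 + 3*y^2 + 3*z^2 - 3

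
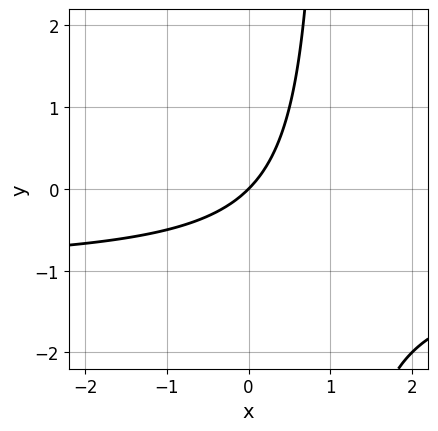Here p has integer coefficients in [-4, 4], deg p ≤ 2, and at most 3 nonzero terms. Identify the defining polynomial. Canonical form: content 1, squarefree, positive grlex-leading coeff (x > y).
First, degree: no degree-1 curve has this shape, so deg p = 2.
Then, reading off the gridlines: it meets the x-axis at x = 0 (among the integer gridlines); one y-axis crossing is at y = 0.
Finally, fitting integer coefficients to these (and the overall shape) gives p.

x*y + x - y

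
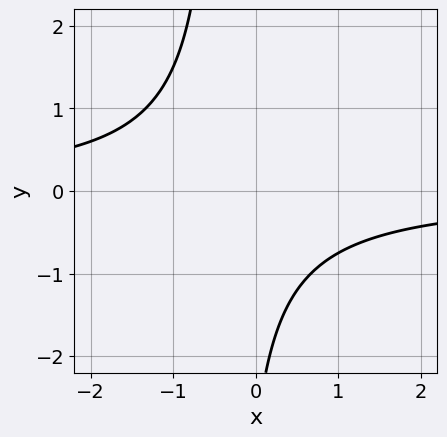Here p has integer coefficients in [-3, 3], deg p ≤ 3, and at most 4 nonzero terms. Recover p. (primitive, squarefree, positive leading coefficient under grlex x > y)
(a) Degree: a generic line meets the curve in up to 2 points, so deg p = 2.
(b) Reading off the gridlines: it misses every integer gridline on the y-axis; it misses every integer gridline on the x-axis.
(c) The integer polynomial consistent with all of this is the stated p.

3*x*y + y + 3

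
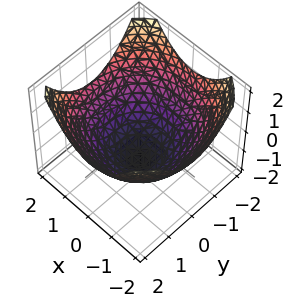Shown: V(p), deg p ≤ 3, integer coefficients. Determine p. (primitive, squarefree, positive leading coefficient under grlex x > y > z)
x^2 + y^2 - 2*z - 3

Degree: no degree-1 surface has this shape, so deg p = 2.
Symmetries: the z-axis is an axis of rotation, so x and y enter only as x² + y².
From the axis intercepts and sections: a circular section at z = -1 has radius exactly 1.
These observations pin down the coefficients.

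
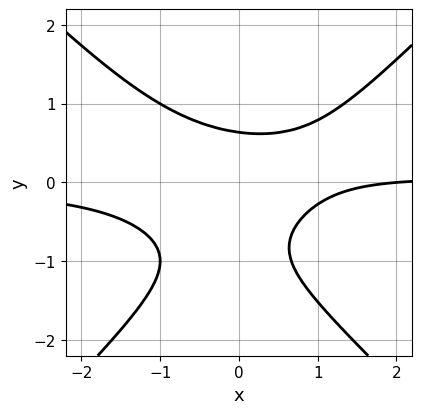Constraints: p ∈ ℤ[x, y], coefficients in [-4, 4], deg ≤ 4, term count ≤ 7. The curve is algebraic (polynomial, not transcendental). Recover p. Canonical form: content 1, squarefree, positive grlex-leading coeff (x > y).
3*x^2*y - 3*y^3 - 3*y^2 - x + 2

(a) Degree: the shape is more complex than any degree-2 curve, so deg p = 3.
(b) From the axis intercepts and sections: one x-axis crossing is at x = 2.
(c) Fitting integer coefficients to these (and the overall shape) gives p.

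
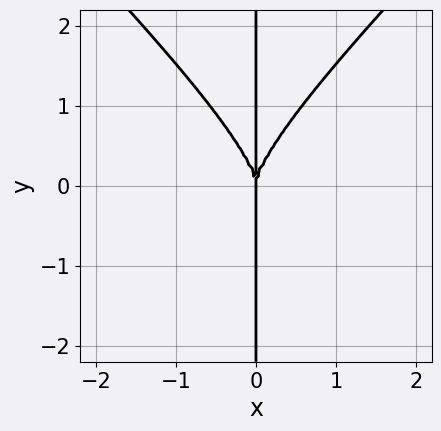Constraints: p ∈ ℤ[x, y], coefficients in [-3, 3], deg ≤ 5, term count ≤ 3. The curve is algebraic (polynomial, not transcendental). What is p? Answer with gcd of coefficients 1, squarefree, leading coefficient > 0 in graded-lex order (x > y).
x^3*y - x*y^3 + 2*x^3

deg p = 4. A generic line meets the curve in up to 4 points.
From the axis intercepts and sections: the visible y-axis segment lies entirely on the curve; it crosses the x-axis at the gridline x = 0.
These observations pin down the coefficients.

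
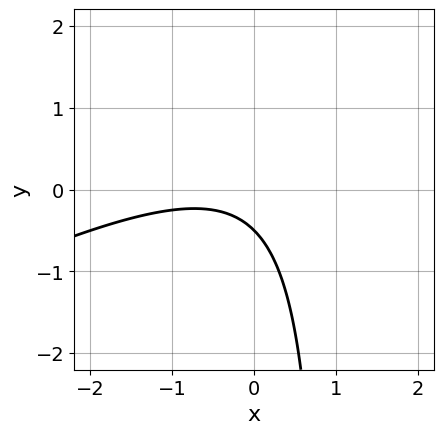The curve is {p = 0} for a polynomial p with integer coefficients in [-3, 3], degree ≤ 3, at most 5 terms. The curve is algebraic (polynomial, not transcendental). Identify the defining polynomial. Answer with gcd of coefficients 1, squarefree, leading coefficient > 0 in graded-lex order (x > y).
Degree: a generic line meets the curve in up to 2 points, so deg p = 2.
Reading off the gridlines: the curve avoids every integer x-axis point in the box.
Solving for integer coefficients yields p as stated.

x^2 - 2*x*y + x + 2*y + 1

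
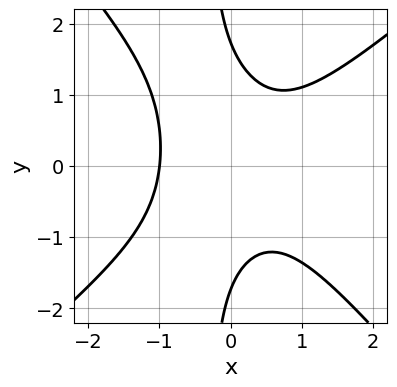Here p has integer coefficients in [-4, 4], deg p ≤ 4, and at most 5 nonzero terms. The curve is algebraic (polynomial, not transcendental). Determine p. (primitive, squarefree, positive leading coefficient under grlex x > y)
3*x^3 - x^2*y - 3*x*y^2 - y^2 + 3

First, degree: a generic line meets the curve in up to 3 points, so deg p = 3.
Then, reading off the gridlines: one x-axis crossing is at x = -1.
Finally, together with the visible shape, these determine p as stated.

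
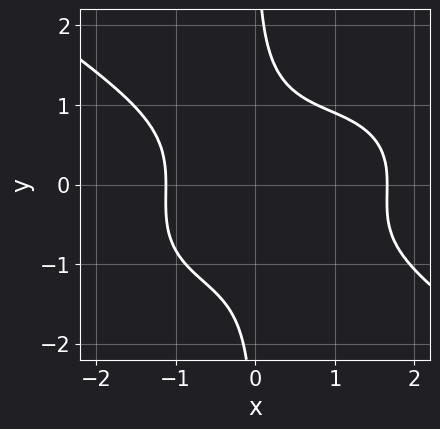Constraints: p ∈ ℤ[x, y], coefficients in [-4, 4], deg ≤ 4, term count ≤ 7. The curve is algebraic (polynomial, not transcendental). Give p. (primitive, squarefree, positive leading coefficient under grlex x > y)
x^4 + 3*x*y^3 - x^3 + x*y^2 - 3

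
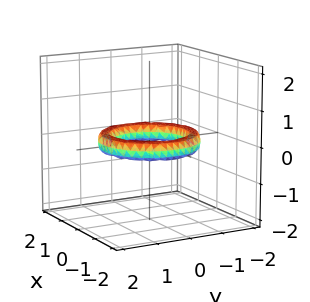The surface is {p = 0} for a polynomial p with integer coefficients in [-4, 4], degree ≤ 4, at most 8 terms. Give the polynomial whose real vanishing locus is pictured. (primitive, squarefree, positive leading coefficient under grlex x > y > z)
x^4 + 2*x^2*y^2 + y^4 - 3*x^2 - 3*y^2 + 3*z^2 + 2

(a) deg p = 4.
(b) By symmetry, the surface is invariant under rotation about z: p = q(x² + y², z).
(c) From the visible intercepts: the y-axis gridline crossings are at y ∈ {-1, 1}; among the integer gridlines, it crosses the x-axis at x ∈ {-1, 1}.
(d) These observations pin down the coefficients.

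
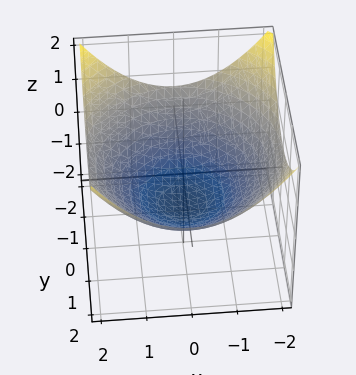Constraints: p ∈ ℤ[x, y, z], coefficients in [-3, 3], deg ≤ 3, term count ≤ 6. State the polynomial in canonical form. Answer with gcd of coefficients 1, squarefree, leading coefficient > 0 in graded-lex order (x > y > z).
First, the degree is 2 — a generic line meets the surface in up to 2 points.
Then, symmetries: rotational symmetry about the z-axis ⇒ p depends on x, y only through x² + y².
Then, against the integer gridlines: a circular section at z = 0 has radius between 1 and 2; it meets the z-axis at z = -1 (among the integer gridlines).
Finally, assembling these constraints gives the stated polynomial.

x^2 + y^2 - 3*z - 3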